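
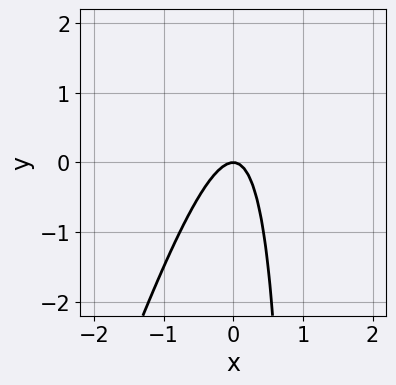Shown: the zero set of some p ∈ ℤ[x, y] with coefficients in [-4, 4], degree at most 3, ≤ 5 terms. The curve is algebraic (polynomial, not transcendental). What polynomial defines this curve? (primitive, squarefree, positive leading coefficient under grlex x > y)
3*x^2 - x*y + y

1. Degree: a generic line meets the curve in up to 2 points, so deg p = 2.
2. Reading off the gridlines: it crosses the y-axis at the gridline y = 0; one x-axis crossing is at x = 0.
3. Fitting integer coefficients to these (and the overall shape) gives p.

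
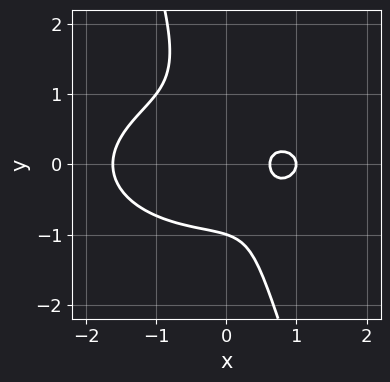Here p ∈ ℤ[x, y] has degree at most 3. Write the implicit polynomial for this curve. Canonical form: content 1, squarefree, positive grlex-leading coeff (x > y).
1. The degree is 3 — a generic line meets the curve in up to 3 points.
2. Observable constraints: one y-axis crossing is at y = -1; it meets the x-axis at x = 1 (among the integer gridlines).
3. Fitting integer coefficients to these (and the overall shape) gives p.

x^3 + 3*x*y^2 + y^3 - 2*x + 1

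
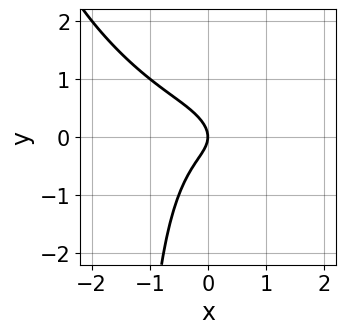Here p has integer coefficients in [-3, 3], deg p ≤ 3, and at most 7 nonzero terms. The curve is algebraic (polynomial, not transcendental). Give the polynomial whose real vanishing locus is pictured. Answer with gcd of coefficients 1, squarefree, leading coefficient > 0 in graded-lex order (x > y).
1. deg p = 3. The shape is more complex than any degree-2 curve.
2. From the axis intercepts and sections: it meets the y-axis at y = 0 (among the integer gridlines); it crosses the x-axis at the gridline x = 0.
3. The integer polynomial consistent with all of this is the stated p.

2*x^3 + 3*x^2*y + 2*x*y^2 + 3*y^2 + 2*x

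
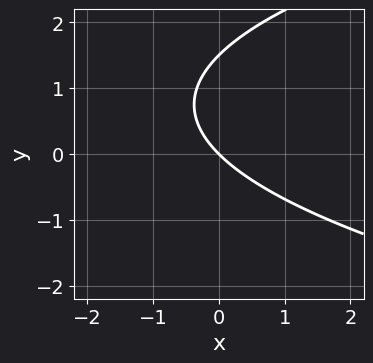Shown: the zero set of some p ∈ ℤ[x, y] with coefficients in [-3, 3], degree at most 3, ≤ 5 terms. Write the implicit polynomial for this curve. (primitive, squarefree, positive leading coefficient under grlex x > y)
2*y^2 - 3*x - 3*y

(a) The degree is 2 — a generic line meets the curve in up to 2 points.
(b) From the visible intercepts: it crosses the y-axis at the gridline y = 0; it meets the x-axis at x = 0 (among the integer gridlines).
(c) These observations pin down the coefficients.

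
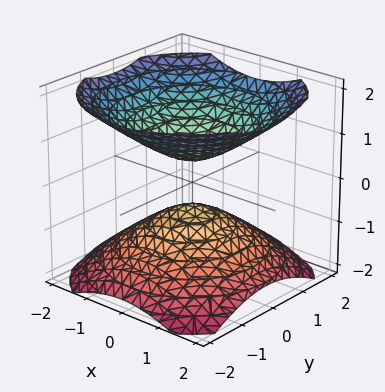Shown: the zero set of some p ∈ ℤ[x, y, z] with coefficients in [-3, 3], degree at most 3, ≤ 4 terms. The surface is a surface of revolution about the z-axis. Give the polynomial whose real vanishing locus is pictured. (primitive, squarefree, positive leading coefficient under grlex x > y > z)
2*x^2 + 2*y^2 - 3*z^2 + 1

First, there are 2 components. They look like related sheets of one shape, so recover p as a whole.
Then, degree: a generic line meets the surface in up to 2 points, so deg p = 2.
Then, symmetry: the surface is invariant under rotation about z: p = q(x² + y², z).
Then, against the integer gridlines: it misses every integer gridline on the y-axis; a circular section at z = 1 has radius exactly 1; the surface avoids every integer x-axis point in the box.
Finally, these observations pin down the coefficients.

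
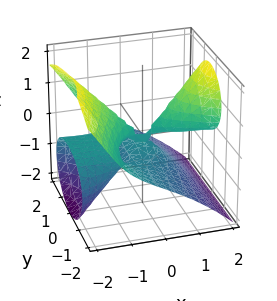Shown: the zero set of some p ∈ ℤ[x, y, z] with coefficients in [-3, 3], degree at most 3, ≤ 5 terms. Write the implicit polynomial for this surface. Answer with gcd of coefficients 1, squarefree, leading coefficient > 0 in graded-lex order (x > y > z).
The degree is 3 — the shape is more complex than any degree-2 surface.
Checking where it meets the axes: one y-axis crossing is at y = 0; it meets the z-axis at z = 0 (among the integer gridlines).
These observations pin down the coefficients. Check: (-1, 0, 0) on the x-axis lies on the surface, and p(-1, 0, 0) = 0. ✓

3*x^2*z - 2*x*y^2 - 3*y^2*z - 3*z^3 - 2*y^2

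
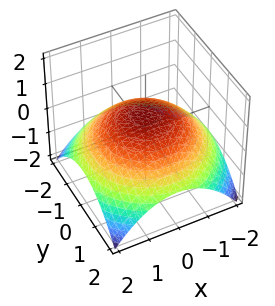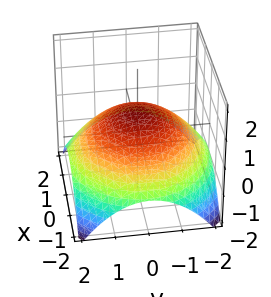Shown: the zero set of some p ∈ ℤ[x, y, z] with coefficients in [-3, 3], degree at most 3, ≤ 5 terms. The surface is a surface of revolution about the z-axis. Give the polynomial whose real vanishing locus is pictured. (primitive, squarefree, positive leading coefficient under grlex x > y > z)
1. deg p = 2.
2. Symmetry: the surface is invariant under rotation about z: p = q(x² + y², z).
3. Reading off the gridlines: a circular section at z = 0 has radius between 1 and 2.
4. The integer polynomial consistent with all of this is the stated p.

x^2 + y^2 + 3*z - 2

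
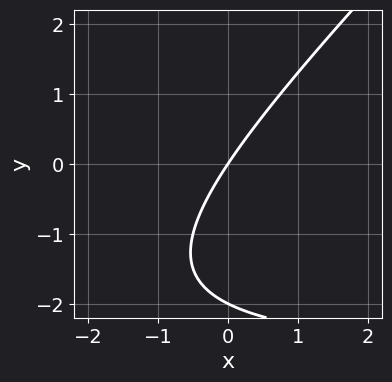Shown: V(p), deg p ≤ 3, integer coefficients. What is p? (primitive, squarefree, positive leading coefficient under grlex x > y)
1. The degree is 2 — the shape is more complex than any degree-1 curve.
2. Observable constraints: the y-axis gridline crossings are at y ∈ {-2, 0}; it crosses the x-axis at the gridline x = 0.
3. Together with the visible shape, these determine p as stated.

x*y - y^2 + 3*x - 2*y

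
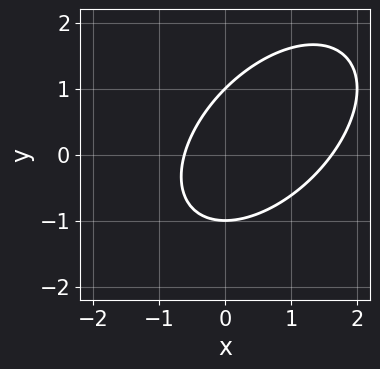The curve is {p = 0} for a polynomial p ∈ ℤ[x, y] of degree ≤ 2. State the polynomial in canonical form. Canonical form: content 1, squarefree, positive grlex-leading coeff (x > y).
x^2 - x*y + y^2 - x - 1

1. deg p = 2. No degree-1 curve has this shape.
2. Checking where it meets the axes: the y-axis gridline crossings are at y ∈ {-1, 1}.
3. Solving for integer coefficients yields p as stated.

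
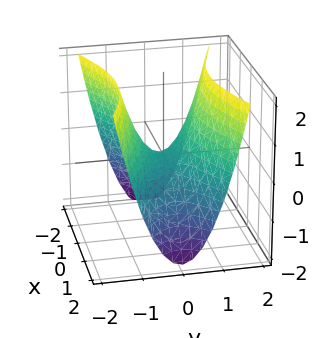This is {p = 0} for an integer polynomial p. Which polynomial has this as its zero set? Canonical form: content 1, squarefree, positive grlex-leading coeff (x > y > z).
x^2 - 3*y^2 + 2*z

(a) Degree: a hyperbolic paraboloid; a quadric, so deg p = 2.
(b) Symmetries: it's symmetric under x → −x, forcing even powers of x; the y ↦ −y reflection is a symmetry, so y appears only in even powers.
(c) Reading off the gridlines: one x-axis crossing is at x = 0; it crosses the z-axis at the gridline z = 0; one y-axis crossing is at y = 0.
(d) Together with the visible shape, these determine p as stated.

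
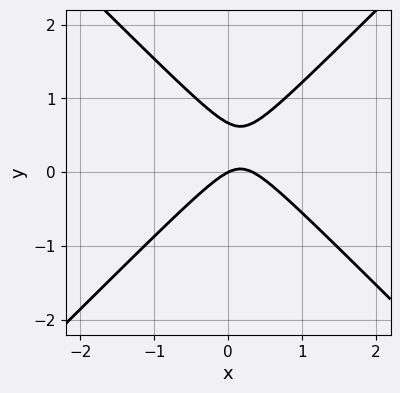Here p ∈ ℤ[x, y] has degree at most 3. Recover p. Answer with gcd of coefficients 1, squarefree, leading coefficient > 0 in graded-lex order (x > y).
3*x^2 - 3*y^2 - x + 2*y

1. Degree: a generic line meets the curve in up to 2 points, so deg p = 2.
2. Observable constraints: it meets the y-axis at y = 0 (among the integer gridlines); one x-axis crossing is at x = 0.
3. Solving for integer coefficients yields p as stated.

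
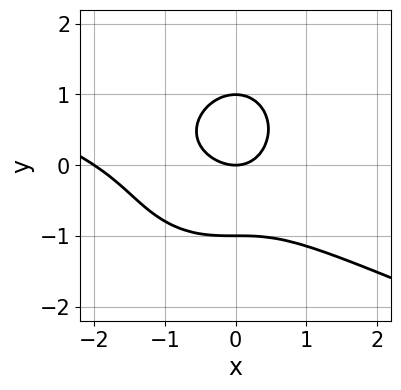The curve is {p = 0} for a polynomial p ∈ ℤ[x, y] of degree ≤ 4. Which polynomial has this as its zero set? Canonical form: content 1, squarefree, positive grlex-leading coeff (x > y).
x^3 + 2*x^2*y + 2*y^3 + 2*x^2 - 2*y

(a) deg p = 3. No degree-2 curve has this shape.
(b) Against the integer gridlines: the x-axis gridline crossings are at x ∈ {-2, 0}; the y-axis gridline crossings are at y ∈ {-1, 0, 1}.
(c) Matching integer coefficients to the picture gives p.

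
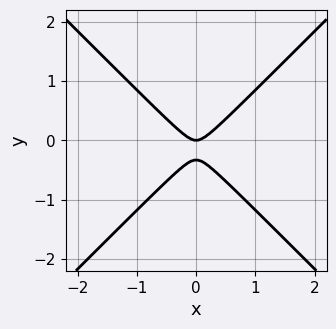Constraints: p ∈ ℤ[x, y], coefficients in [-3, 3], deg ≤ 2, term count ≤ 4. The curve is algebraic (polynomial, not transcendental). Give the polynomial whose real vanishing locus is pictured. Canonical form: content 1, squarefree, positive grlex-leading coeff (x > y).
3*x^2 - 3*y^2 - y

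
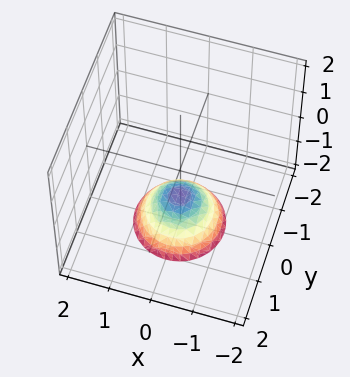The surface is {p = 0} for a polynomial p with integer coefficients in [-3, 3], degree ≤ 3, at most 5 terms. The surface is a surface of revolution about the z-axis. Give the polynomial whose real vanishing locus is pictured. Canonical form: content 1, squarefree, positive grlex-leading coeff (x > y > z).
(a) deg p = 2. A generic line meets the surface in up to 2 points.
(b) By symmetry, every cross-section ⟂ z is a circle, so x, y appear only via x² + y².
(c) From the visible intercepts: no y-intercept at any integer in the box; the surface avoids every integer x-axis point in the box; a circular section at z = -2 has radius exactly 1; it meets the z-axis at z = -1 (among the integer gridlines).
(d) Solving for integer coefficients yields p as stated.

x^2 + y^2 + z + 1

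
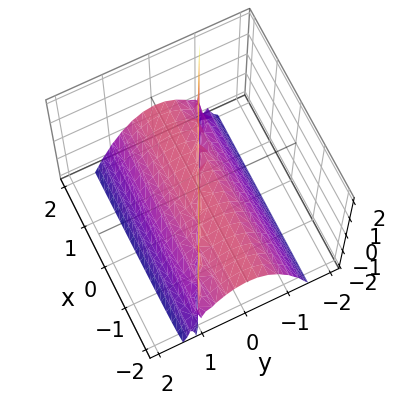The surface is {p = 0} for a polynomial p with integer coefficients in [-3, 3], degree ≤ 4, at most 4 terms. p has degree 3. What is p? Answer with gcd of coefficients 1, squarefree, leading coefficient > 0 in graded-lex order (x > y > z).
(a) deg p = 3. The shape is more complex than any degree-2 surface.
(b) Reading off the gridlines: the visible z-axis segment lies entirely on the surface; every point of the x-axis in the box is on the surface.
(c) Assembling these constraints gives the stated polynomial.

x*y^2 + 2*y^3 + x*z + 2*y*z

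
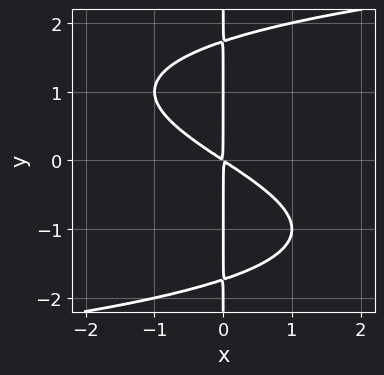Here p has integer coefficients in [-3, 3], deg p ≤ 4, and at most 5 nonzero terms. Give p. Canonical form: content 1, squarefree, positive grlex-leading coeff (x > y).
Degree: a generic line meets the curve in up to 4 points, so deg p = 4.
Against the integer gridlines: every point of the y-axis in the box is on the curve.
Together with the visible shape, these determine p as stated.

x*y^3 - 2*x^2 - 3*x*y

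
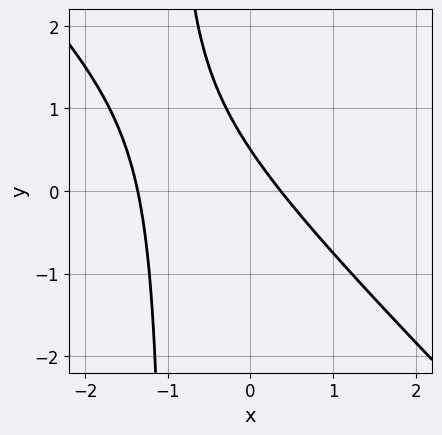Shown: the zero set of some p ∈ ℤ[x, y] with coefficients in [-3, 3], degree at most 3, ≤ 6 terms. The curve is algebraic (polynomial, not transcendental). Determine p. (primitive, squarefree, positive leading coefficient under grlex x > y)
First, degree: the shape is more complex than any degree-1 curve, so deg p = 2.
Finally, the integer polynomial consistent with all of this is the stated p.

2*x^2 + 2*x*y + 2*x + 2*y - 1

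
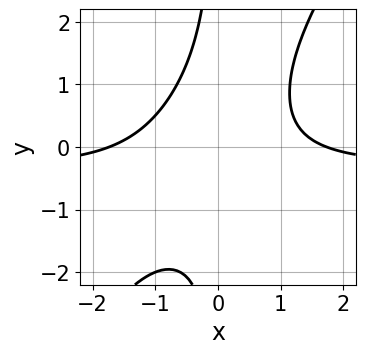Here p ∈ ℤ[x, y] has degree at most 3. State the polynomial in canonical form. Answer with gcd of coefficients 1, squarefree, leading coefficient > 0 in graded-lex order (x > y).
3*x^2*y - 2*x*y^2 + x^2 - 3

First, degree: no degree-2 curve has this shape, so deg p = 3.
Next, from the axis intercepts and sections: the curve avoids every integer y-axis point in the box.
Finally, the integer polynomial consistent with all of this is the stated p.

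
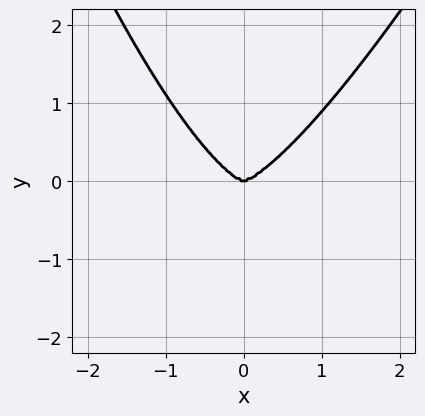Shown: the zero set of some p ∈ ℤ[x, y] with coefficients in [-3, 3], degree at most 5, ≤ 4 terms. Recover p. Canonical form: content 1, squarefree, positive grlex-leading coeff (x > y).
3*x^4 - x^3*y - 3*y^3

(a) The degree is 4 — the shape is more complex than any degree-3 curve.
(b) From the axis intercepts and sections: it meets the x-axis at x = 0 (among the integer gridlines); it meets the y-axis at y = 0 (among the integer gridlines).
(c) Solving for integer coefficients yields p as stated.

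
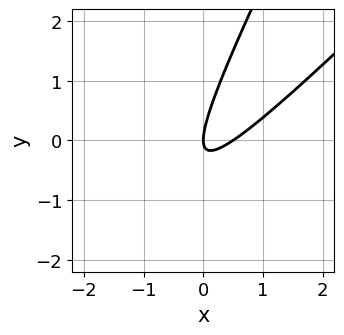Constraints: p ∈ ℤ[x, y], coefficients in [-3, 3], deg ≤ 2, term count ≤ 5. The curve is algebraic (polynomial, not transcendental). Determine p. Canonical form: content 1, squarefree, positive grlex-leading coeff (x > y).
(a) The degree is 2 — a generic line meets the curve in up to 2 points.
(b) Against the integer gridlines: it crosses the y-axis at the gridline y = 0; it meets the x-axis at x = 0 (among the integer gridlines).
(c) Assembling these constraints gives the stated polynomial.

2*x^2 - 3*x*y + y^2 - x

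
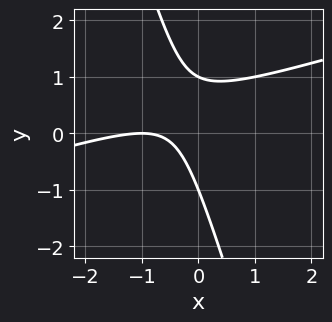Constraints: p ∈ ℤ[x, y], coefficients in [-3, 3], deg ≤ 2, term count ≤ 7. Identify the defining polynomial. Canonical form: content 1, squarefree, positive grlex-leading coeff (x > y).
(a) The degree is 2 — the shape is more complex than any degree-1 curve.
(b) Observable constraints: one x-axis crossing is at x = -1; among the integer gridlines, it crosses the y-axis at y ∈ {-1, 1}.
(c) Fitting integer coefficients to these (and the overall shape) gives p.

x^2 - 3*x*y - y^2 + 2*x + 1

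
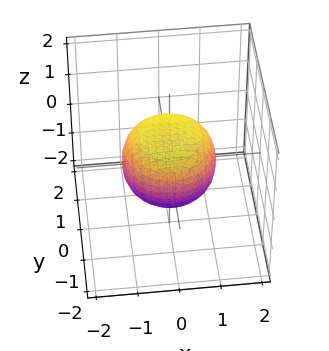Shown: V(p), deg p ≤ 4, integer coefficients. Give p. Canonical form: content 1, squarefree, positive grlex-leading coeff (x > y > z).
2*x^4 + 4*x^2*y^2 + 2*y^4 - x^2 - y^2 + 3*z^2 - 2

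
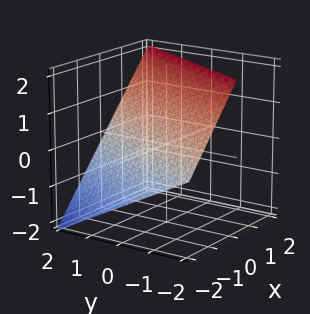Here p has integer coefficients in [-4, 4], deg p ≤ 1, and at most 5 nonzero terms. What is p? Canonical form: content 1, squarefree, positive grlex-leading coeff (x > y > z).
2*x - y - 2*z + 2

1. deg p = 1. Every cross-section is a straight line — this is a plane.
2. From the axis intercepts and sections: one y-axis crossing is at y = 2; it crosses the z-axis at the gridline z = 1; it meets the x-axis at x = -1 (among the integer gridlines).
3. Solving for integer coefficients yields p as stated.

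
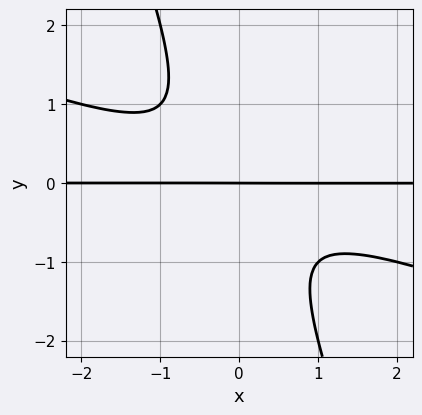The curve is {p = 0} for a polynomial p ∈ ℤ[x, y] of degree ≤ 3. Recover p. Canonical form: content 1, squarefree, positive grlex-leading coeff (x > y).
x^2*y + 3*x*y^2 + y^3 + y

1. The degree is 3 — a generic line meets the curve in up to 3 points.
2. Against the integer gridlines: the visible x-axis segment lies entirely on the curve; it meets the y-axis at y = 0 (among the integer gridlines).
3. Solving for integer coefficients yields p as stated.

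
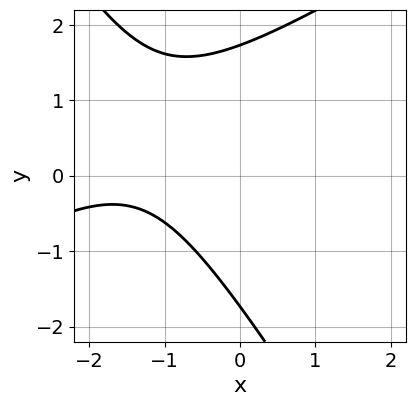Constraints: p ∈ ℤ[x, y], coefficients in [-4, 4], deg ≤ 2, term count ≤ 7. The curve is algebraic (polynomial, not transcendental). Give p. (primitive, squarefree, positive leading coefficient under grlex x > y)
x^2 - x*y - y^2 + 3*x + 3

1. The degree is 2 — no degree-1 curve has this shape.
2. Observable constraints: it misses every integer gridline on the x-axis.
3. These observations pin down the coefficients.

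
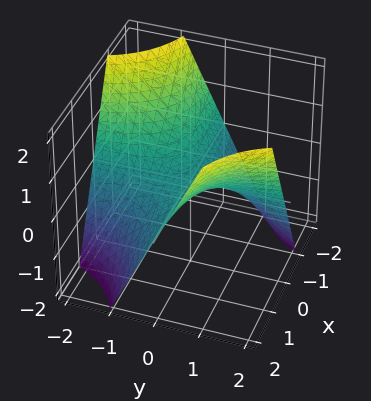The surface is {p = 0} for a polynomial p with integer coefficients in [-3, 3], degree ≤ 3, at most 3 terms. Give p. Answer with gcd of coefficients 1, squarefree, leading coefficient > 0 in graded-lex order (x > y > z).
x*y - z

(a) deg p = 2. A hyperbolic paraboloid; a quadric.
(b) From the visible intercepts: every point of the x-axis in the box is on the surface; it meets the z-axis at z = 0 (among the integer gridlines).
(c) Solving for integer coefficients yields p as stated. Check: (0, 2, 0) on the y-axis lies on the surface, and p(0, 2, 0) = 0. ✓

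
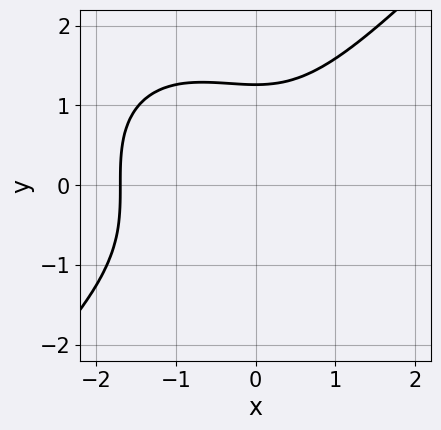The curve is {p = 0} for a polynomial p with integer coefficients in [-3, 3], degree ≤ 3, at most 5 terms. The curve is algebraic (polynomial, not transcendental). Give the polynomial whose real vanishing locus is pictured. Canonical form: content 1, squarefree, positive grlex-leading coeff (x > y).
x^3 - y^3 + x^2 + 2

The degree is 3 — no degree-2 curve has this shape.
Matching integer coefficients to the picture gives p.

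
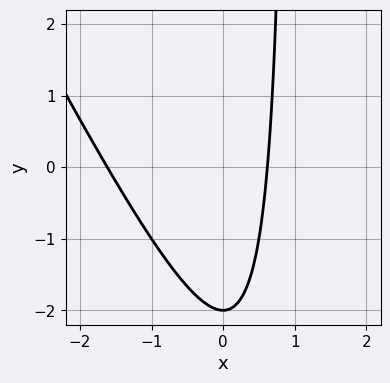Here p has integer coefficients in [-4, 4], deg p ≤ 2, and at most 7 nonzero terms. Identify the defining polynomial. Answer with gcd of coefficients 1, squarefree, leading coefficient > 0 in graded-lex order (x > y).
2*x^2 + x*y + 2*x - y - 2

(a) deg p = 2.
(b) Checking where it meets the axes: it crosses the y-axis at the gridline y = -2.
(c) Putting this together gives p.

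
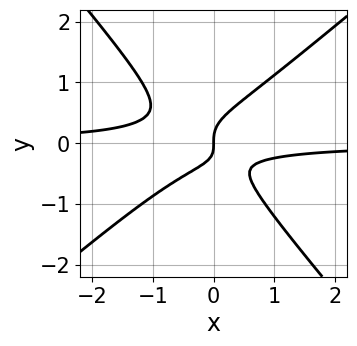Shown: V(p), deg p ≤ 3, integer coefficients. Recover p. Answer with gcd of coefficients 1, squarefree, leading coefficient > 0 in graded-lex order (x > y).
3*x^2*y - x*y^2 - 3*y^3 + x*y + x

1. Degree: no degree-2 curve has this shape, so deg p = 3.
2. From the visible intercepts: it crosses the y-axis at the gridline y = 0; it crosses the x-axis at the gridline x = 0.
3. Fitting integer coefficients to these (and the overall shape) gives p.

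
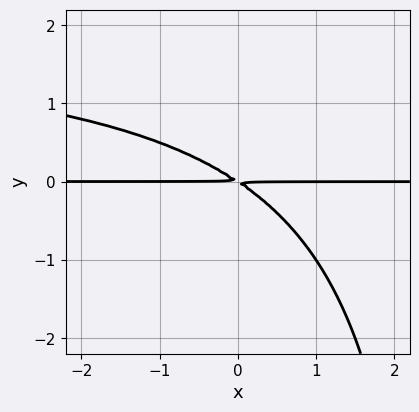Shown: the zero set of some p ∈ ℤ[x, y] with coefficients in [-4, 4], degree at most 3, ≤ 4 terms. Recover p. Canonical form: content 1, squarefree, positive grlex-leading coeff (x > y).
x*y^2 - 2*x*y - 3*y^2

First, deg p = 3. A generic line meets the curve in up to 3 points.
Then, checking where it meets the axes: every point of the x-axis in the box is on the curve.
Finally, fitting integer coefficients to these (and the overall shape) gives p.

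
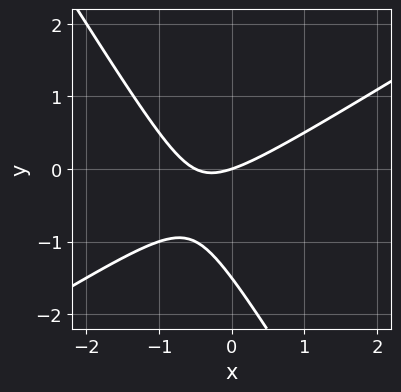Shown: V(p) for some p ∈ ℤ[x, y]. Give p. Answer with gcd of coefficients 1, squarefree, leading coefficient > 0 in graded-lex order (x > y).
2*x^2 - 2*x*y - 2*y^2 + x - 3*y

(a) deg p = 2. The shape is more complex than any degree-1 curve.
(b) Checking where it meets the axes: it meets the y-axis at y = 0 (among the integer gridlines); it meets the x-axis at x = 0 (among the integer gridlines).
(c) The integer polynomial consistent with all of this is the stated p.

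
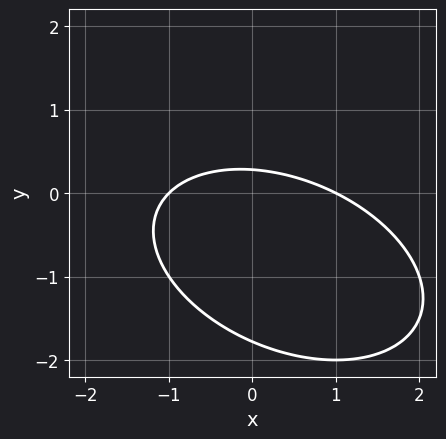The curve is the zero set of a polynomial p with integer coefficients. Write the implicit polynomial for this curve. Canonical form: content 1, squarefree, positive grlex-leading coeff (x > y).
x^2 + x*y + 2*y^2 + 3*y - 1

First, degree: no degree-1 curve has this shape, so deg p = 2.
Next, reading off the gridlines: among the integer gridlines, it crosses the x-axis at x ∈ {-1, 1}.
Finally, putting this together gives p.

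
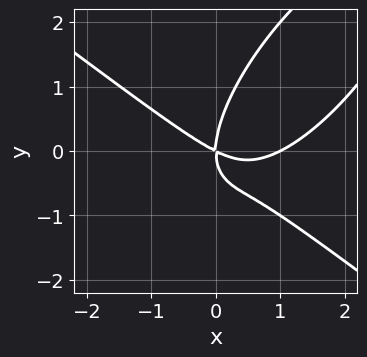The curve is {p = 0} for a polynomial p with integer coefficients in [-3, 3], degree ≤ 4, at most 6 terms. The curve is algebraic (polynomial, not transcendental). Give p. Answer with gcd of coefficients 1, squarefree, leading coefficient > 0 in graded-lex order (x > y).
(a) Degree: no degree-2 curve has this shape, so deg p = 3.
(b) From the axis intercepts and sections: one y-axis crossing is at y = 0; the x-axis gridline crossings are at x ∈ {0, 1}.
(c) Matching integer coefficients to the picture gives p.

x^3 - x*y^2 + y^3 - x^2 - 2*x*y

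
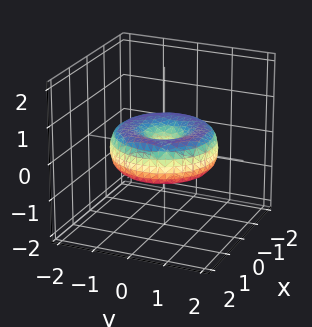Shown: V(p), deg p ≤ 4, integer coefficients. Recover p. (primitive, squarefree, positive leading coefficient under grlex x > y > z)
(a) deg p = 4. A generic line meets the surface in up to 4 points.
(b) By symmetry, the z-axis is an axis of rotation, so x and y enter only as x² + y².
(c) From the axis intercepts and sections: a circular section at z = 0 has radius between 1 and 2; it crosses the z-axis at the gridline z = 0.
(d) These observations pin down the coefficients.

x^4 + 2*x^2*y^2 + y^4 - 2*x^2 - 2*y^2 + 3*z^2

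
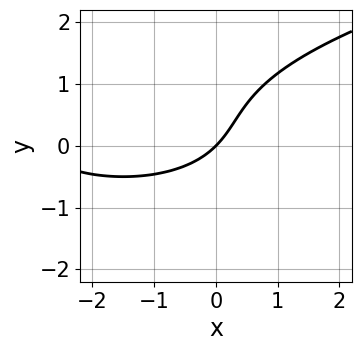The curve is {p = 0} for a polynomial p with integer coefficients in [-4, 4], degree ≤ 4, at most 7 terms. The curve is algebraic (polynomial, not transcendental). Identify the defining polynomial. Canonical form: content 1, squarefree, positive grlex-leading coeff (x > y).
2*y^3 - x^2 - 2*y^2 - 3*x + 3*y

First, the degree is 3 — the shape is more complex than any degree-2 curve.
Then, reading off the gridlines: it crosses the y-axis at the gridline y = 0; one x-axis crossing is at x = 0.
Finally, the integer polynomial consistent with all of this is the stated p.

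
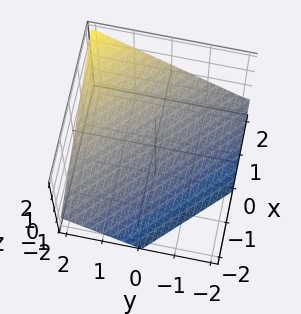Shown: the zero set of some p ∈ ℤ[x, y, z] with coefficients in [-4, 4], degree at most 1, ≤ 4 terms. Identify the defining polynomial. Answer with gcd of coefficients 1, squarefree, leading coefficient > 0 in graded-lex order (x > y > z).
(a) deg p = 1.
(b) From the axis intercepts and sections: it crosses the y-axis at the gridline y = 1; it meets the x-axis at x = 1 (among the integer gridlines).
(c) Assembling these constraints gives the stated polynomial.

2*x + 2*y - 3*z - 2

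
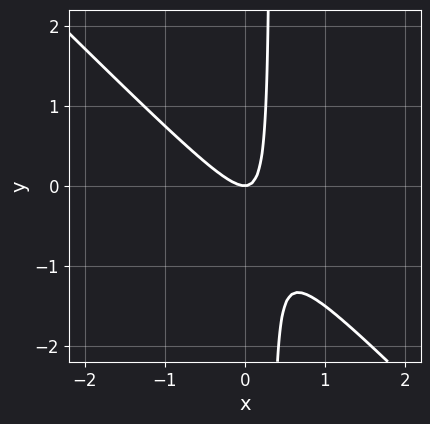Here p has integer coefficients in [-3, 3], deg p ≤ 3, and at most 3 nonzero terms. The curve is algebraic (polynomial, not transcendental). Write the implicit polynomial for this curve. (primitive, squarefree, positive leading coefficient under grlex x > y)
3*x^2 + 3*x*y - y

deg p = 2. A generic line meets the curve in up to 2 points.
From the visible intercepts: one y-axis crossing is at y = 0; it meets the x-axis at x = 0 (among the integer gridlines).
Assembling these constraints gives the stated polynomial.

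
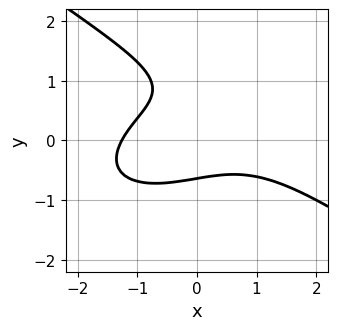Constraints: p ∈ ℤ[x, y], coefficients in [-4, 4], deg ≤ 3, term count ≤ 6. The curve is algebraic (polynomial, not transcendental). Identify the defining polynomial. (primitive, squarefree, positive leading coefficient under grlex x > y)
x^3 + 3*y^3 + 2*x*y - 3*y^2 + 2

1. The degree is 3 — the shape is more complex than any degree-2 curve.
2. The integer polynomial consistent with all of this is the stated p.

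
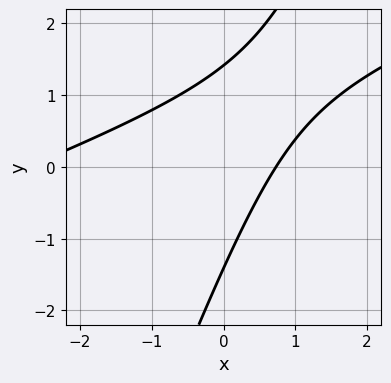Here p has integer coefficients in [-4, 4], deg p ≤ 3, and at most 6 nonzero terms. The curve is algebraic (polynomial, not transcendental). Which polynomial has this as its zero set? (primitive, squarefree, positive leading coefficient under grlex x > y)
1. Degree: a generic line meets the curve in up to 2 points, so deg p = 2.
2. Matching integer coefficients to the picture gives p.

x^2 - 3*x*y + y^2 + 2*x - 2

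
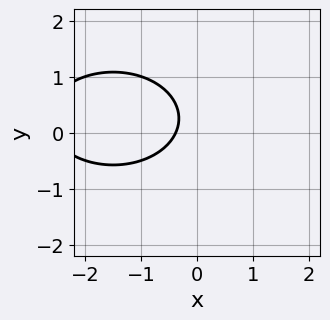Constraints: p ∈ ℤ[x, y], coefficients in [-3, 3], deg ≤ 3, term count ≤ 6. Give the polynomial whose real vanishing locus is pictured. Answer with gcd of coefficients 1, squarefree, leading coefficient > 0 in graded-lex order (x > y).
First, degree: the shape is more complex than any degree-1 curve, so deg p = 2.
Then, checking where it meets the axes: the curve avoids every integer y-axis point in the box.
Finally, together with the visible shape, these determine p as stated.

x^2 + 2*y^2 + 3*x - y + 1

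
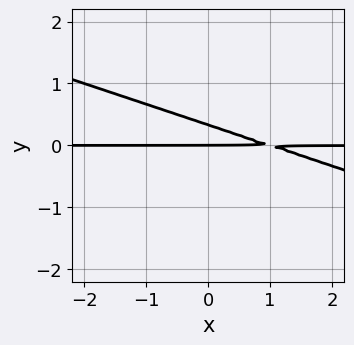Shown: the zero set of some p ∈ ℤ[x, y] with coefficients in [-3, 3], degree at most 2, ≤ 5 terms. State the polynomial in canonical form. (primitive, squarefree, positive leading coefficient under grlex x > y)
(a) deg p = 2. A generic line meets the curve in up to 2 points.
(b) From the axis intercepts and sections: it meets the y-axis at y = 0 (among the integer gridlines); the visible x-axis segment lies entirely on the curve.
(c) Fitting integer coefficients to these (and the overall shape) gives p.

x*y + 3*y^2 - y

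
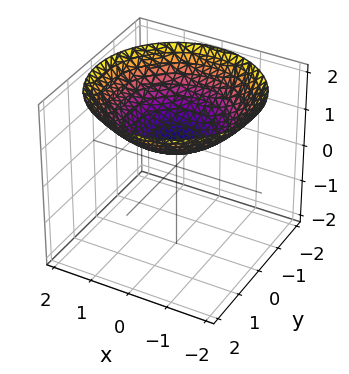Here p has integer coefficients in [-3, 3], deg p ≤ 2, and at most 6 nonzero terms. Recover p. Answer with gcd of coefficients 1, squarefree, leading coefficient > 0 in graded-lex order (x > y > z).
1. deg p = 2.
2. By symmetry, the z-axis is an axis of rotation, so x and y enter only as x² + y².
3. Checking where it meets the axes: a circular section at z = 1 has radius exactly 1; the surface avoids every integer x-axis point in the box.
4. Together with the visible shape, these determine p as stated.

x^2 + y^2 - 3*z + 2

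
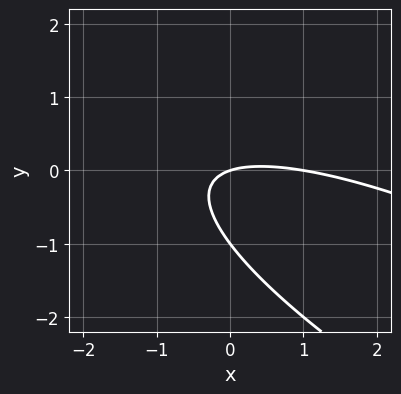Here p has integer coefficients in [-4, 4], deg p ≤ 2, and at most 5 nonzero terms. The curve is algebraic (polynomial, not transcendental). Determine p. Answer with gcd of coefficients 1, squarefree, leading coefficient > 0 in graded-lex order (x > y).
(a) Degree: the shape is more complex than any degree-1 curve, so deg p = 2.
(b) Observable constraints: among the integer gridlines, it crosses the x-axis at x ∈ {0, 1}; the y-axis gridline crossings are at y ∈ {-1, 0}.
(c) Solving for integer coefficients yields p as stated.

x^2 + 3*x*y + 3*y^2 - x + 3*y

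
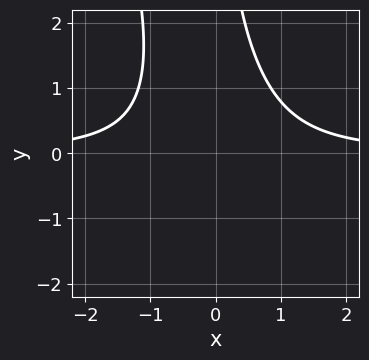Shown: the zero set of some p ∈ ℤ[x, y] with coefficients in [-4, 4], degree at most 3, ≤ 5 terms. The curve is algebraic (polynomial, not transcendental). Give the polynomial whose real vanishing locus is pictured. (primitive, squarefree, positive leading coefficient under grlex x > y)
First, the degree is 3 — no degree-2 curve has this shape.
Then, reading off the gridlines: it misses every integer gridline on the x-axis; the curve avoids every integer y-axis point in the box.
Finally, these observations pin down the coefficients.

3*x^2*y + x*y^2 - 3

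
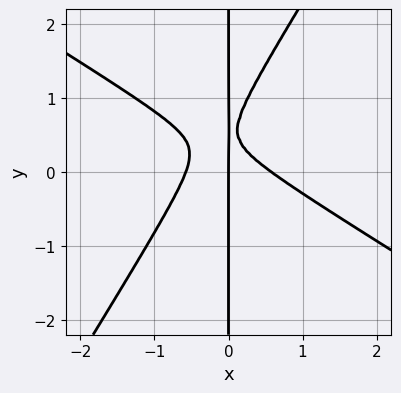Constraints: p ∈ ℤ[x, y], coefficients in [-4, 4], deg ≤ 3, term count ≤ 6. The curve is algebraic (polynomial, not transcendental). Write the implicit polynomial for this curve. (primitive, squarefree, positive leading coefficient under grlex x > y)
First, the degree is 3 — no degree-2 curve has this shape.
Then, from the visible intercepts: it meets the x-axis at x = 0 (among the integer gridlines); the visible y-axis segment lies entirely on the curve.
Finally, putting this together gives p.

3*x^3 + 3*x^2*y - 3*x*y^2 + 3*x*y - x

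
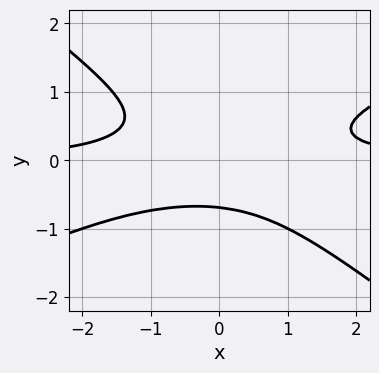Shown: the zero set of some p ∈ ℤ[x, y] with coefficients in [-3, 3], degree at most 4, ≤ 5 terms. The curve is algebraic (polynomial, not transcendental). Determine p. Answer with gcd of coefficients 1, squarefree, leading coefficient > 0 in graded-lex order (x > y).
x^2*y - x*y^2 - 3*y^3 - 1

First, deg p = 3. No degree-2 curve has this shape.
Next, observable constraints: it misses every integer gridline on the x-axis.
Finally, solving for integer coefficients yields p as stated.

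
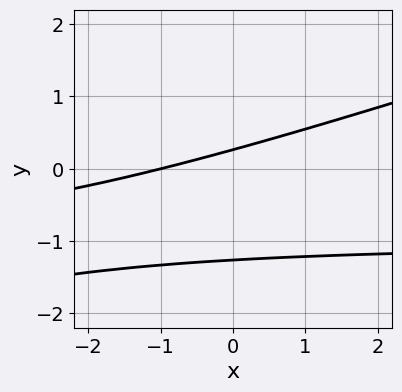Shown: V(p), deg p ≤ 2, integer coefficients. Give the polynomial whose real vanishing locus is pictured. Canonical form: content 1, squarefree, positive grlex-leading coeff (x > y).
deg p = 2.
From the axis intercepts and sections: it meets the x-axis at x = -1 (among the integer gridlines).
Putting this together gives p.

x*y - 3*y^2 + x - 3*y + 1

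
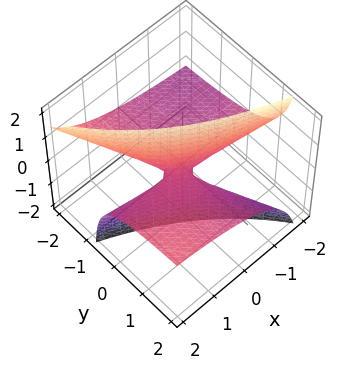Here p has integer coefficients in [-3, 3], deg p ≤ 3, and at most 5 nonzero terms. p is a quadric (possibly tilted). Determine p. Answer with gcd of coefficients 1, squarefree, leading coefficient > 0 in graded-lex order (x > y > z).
x*y - 2*x*z - 3*y*z + z

(a) deg p = 2. A generic line meets the surface in up to 2 points.
(b) From the visible intercepts: the visible x-axis segment lies entirely on the surface; the visible y-axis segment lies entirely on the surface; it meets the z-axis at z = 0 (among the integer gridlines).
(c) Together with the visible shape, these determine p as stated.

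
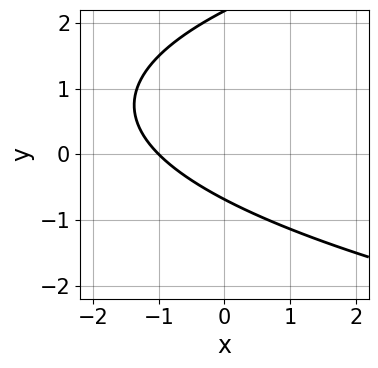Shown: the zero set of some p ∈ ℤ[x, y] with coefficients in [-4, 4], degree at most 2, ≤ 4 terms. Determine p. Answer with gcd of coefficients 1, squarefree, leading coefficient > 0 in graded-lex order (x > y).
(a) deg p = 2. No degree-1 curve has this shape.
(b) Checking where it meets the axes: it meets the x-axis at x = -1 (among the integer gridlines).
(c) Putting this together gives p.

2*y^2 - 3*x - 3*y - 3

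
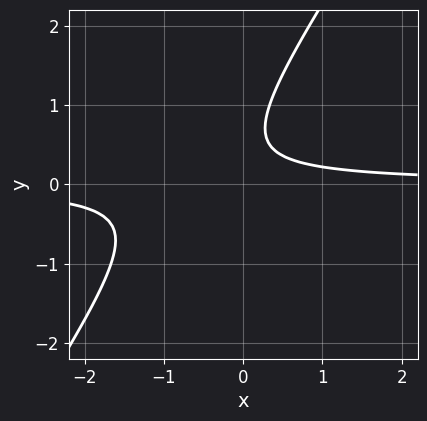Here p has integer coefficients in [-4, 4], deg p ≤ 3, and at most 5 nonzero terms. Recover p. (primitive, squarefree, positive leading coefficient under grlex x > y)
3*x*y - 2*y^2 + 2*y - 1

First, deg p = 2. No degree-1 curve has this shape.
Then, against the integer gridlines: no y-intercept at any integer in the box; no x-intercept at any integer in the box.
Finally, the integer polynomial consistent with all of this is the stated p.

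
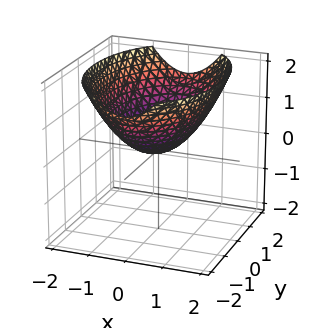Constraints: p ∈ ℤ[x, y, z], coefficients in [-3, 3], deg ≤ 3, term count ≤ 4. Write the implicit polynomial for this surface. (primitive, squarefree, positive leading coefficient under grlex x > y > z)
2*x^2 + y^2 - 3*z

1. deg p = 2. A single bowl opening along one axis; a quadric.
2. Symmetries: the x ↦ −x reflection is a symmetry, so x appears only in even powers; mirror symmetry y ↦ −y ⇒ only even powers of y.
3. Observable constraints: it meets the z-axis at z = 0 (among the integer gridlines); it crosses the y-axis at the gridline y = 0; it meets the x-axis at x = 0 (among the integer gridlines).
4. Together with the visible shape, these determine p as stated.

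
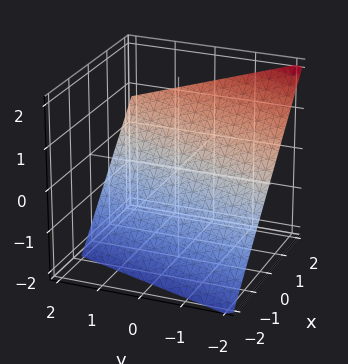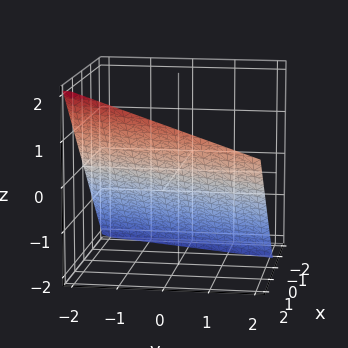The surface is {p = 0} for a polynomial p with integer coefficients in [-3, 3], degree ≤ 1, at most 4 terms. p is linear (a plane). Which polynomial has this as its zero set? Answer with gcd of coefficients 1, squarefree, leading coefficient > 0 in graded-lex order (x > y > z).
3*x - y - 3*z - 2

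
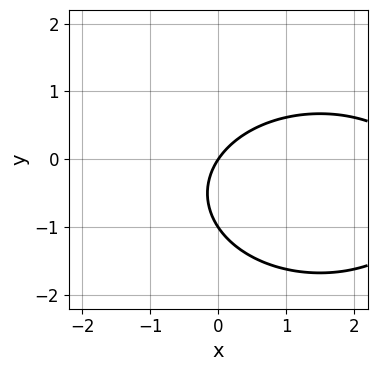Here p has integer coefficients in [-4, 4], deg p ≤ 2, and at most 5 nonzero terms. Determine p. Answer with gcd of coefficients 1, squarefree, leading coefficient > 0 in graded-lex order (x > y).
x^2 + 2*y^2 - 3*x + 2*y

First, degree: a generic line meets the curve in up to 2 points, so deg p = 2.
Then, reading off the gridlines: among the integer gridlines, it crosses the y-axis at y ∈ {-1, 0}; one x-axis crossing is at x = 0.
Finally, assembling these constraints gives the stated polynomial.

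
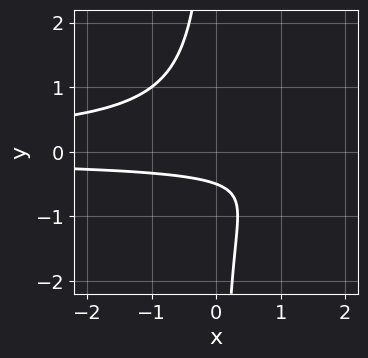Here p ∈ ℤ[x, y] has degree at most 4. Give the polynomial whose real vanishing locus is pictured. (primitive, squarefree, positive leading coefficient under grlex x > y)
The degree is 3 — the shape is more complex than any degree-2 curve.
Observable constraints: it misses every integer gridline on the x-axis.
Together with the visible shape, these determine p as stated.

3*x*y^2 + 2*y + 1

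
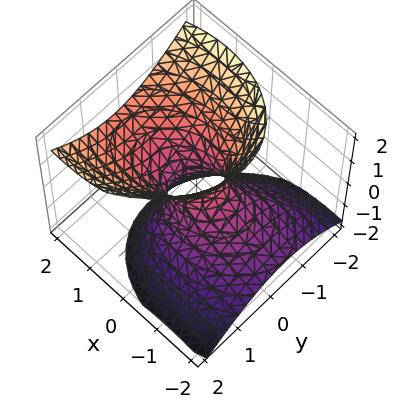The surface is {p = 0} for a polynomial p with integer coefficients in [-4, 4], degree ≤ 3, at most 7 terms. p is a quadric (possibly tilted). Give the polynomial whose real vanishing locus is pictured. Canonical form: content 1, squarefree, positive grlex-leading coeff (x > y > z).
2*x^2 - x*y - 3*x*z + 3*y^2 - 2*z^2 - 1

(a) The degree is 2 — no degree-1 surface has this shape.
(b) Observable constraints: it misses every integer gridline on the z-axis.
(c) Assembling these constraints gives the stated polynomial.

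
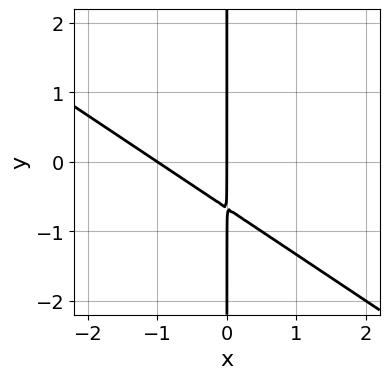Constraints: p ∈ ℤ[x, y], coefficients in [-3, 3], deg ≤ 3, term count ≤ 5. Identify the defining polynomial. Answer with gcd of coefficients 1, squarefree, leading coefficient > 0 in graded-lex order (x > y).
1. deg p = 2. A generic line meets the curve in up to 2 points.
2. From the visible intercepts: the x-axis gridline crossings are at x ∈ {-1, 0}; every point of the y-axis in the box is on the curve.
3. Fitting integer coefficients to these (and the overall shape) gives p.

2*x^2 + 3*x*y + 2*x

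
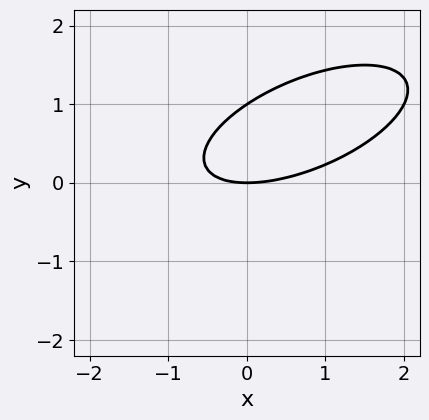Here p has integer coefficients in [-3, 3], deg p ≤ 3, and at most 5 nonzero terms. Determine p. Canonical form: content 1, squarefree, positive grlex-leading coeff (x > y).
x^2 - 2*x*y + 3*y^2 - 3*y

deg p = 2. A generic line meets the curve in up to 2 points.
Against the integer gridlines: the y-axis gridline crossings are at y ∈ {0, 1}; one x-axis crossing is at x = 0.
The integer polynomial consistent with all of this is the stated p.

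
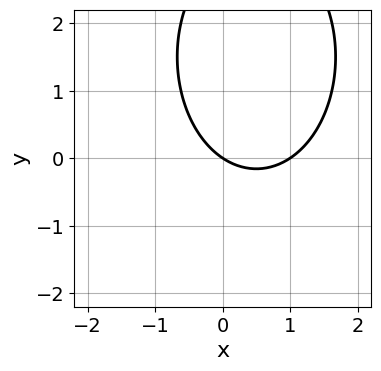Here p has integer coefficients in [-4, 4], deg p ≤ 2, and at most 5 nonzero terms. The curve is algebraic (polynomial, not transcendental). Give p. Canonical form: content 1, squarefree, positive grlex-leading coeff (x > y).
2*x^2 + y^2 - 2*x - 3*y

(a) Degree: no degree-1 curve has this shape, so deg p = 2.
(b) From the axis intercepts and sections: it crosses the y-axis at the gridline y = 0; the x-axis gridline crossings are at x ∈ {0, 1}.
(c) These observations pin down the coefficients.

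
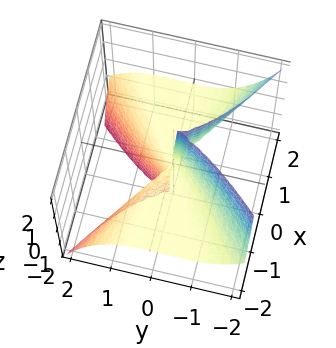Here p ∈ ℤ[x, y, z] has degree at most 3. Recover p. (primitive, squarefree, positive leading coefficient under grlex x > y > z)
3*x^2*z - x*y^2 + 2*y^3

First, deg p = 3. A generic line meets the surface in up to 3 points.
Next, checking where it meets the axes: it meets the y-axis at y = 0 (among the integer gridlines); the visible z-axis segment lies entirely on the surface.
Finally, these observations pin down the coefficients. Check: (-2, 0, 0) on the x-axis lies on the surface, and p(-2, 0, 0) = 0. ✓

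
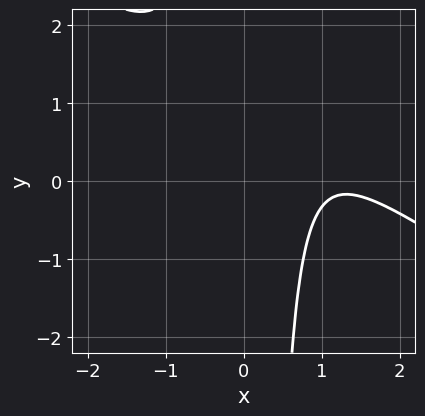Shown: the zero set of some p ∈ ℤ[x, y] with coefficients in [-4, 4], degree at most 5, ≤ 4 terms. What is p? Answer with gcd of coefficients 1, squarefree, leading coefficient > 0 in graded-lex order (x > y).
2*x^4 + 3*x^3*y - 3*x^3 + 2

First, degree: a generic line meets the curve in up to 4 points, so deg p = 4.
Next, from the visible intercepts: it misses every integer gridline on the y-axis; the curve avoids every integer x-axis point in the box.
Finally, matching integer coefficients to the picture gives p.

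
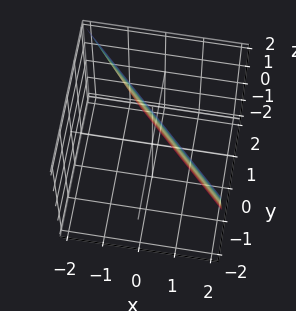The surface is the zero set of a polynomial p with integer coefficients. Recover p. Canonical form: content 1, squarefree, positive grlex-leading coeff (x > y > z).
1. The degree is 1 — the surface is flat (a plane).
2. Checking where it meets the axes: it meets the z-axis at z = 2 (among the integer gridlines).
3. The integer polynomial consistent with all of this is the stated p.

3*x + 3*y + z - 2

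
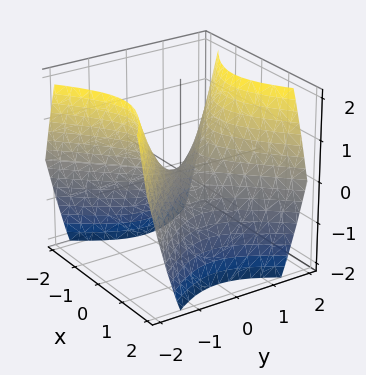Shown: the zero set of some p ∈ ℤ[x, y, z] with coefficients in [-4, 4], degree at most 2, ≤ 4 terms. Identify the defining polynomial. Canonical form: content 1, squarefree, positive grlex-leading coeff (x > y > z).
x^2 - y^2 + z

(a) The degree is 2 — a hyperbolic paraboloid; a quadric.
(b) Symmetries: mirror symmetry x ↦ −x ⇒ only even powers of x; it's symmetric under y → −y, forcing even powers of y.
(c) Checking where it meets the axes: it meets the z-axis at z = 0 (among the integer gridlines); one y-axis crossing is at y = 0; it crosses the x-axis at the gridline x = 0.
(d) Assembling these constraints gives the stated polynomial.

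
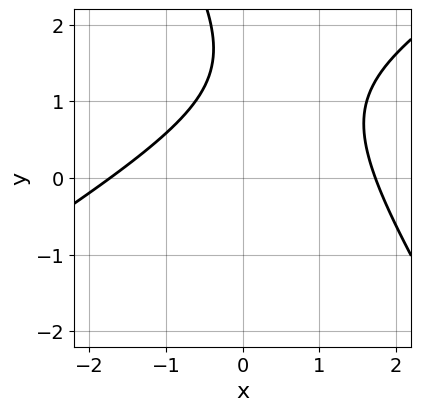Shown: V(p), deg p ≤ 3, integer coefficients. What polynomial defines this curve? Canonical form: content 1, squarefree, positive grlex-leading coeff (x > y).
First, deg p = 2. A generic line meets the curve in up to 2 points.
Next, checking where it meets the axes: no y-intercept at any integer in the box.
Finally, together with the visible shape, these determine p as stated.

x^2 - x*y - y^2 + 3*y - 3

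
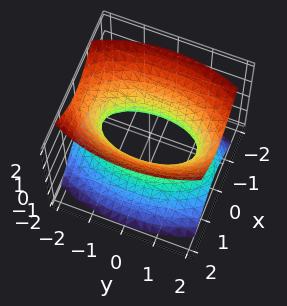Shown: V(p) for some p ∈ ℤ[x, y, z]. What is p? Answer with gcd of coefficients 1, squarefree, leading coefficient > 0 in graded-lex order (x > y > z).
3*x^2 + y^2 - 2*z^2 - 2

1. The degree is 2 — an hourglass — one-sheet hyperboloid; a quadric.
2. Symmetries: the x ↦ −x reflection is a symmetry, so x appears only in even powers; mirror symmetry y ↦ −y ⇒ only even powers of y; the z ↦ −z reflection is a symmetry, so z appears only in even powers.
3. Against the integer gridlines: the surface avoids every integer z-axis point in the box.
4. Together with the visible shape, these determine p as stated.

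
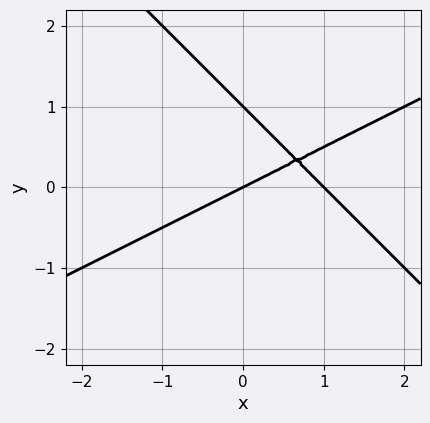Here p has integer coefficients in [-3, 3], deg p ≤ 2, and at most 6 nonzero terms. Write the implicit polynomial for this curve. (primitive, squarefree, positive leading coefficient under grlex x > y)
x^2 - x*y - 2*y^2 - x + 2*y

(a) The degree is 2 — a generic line meets the curve in up to 2 points.
(b) Observable constraints: the x-axis gridline crossings are at x ∈ {0, 1}; among the integer gridlines, it crosses the y-axis at y ∈ {0, 1}.
(c) Fitting integer coefficients to these (and the overall shape) gives p.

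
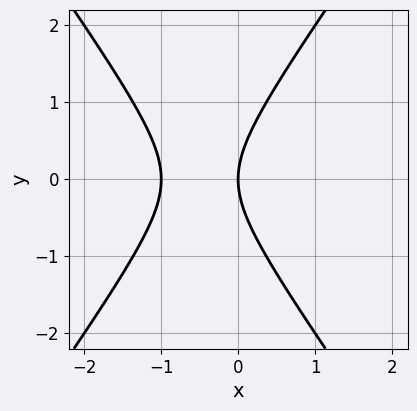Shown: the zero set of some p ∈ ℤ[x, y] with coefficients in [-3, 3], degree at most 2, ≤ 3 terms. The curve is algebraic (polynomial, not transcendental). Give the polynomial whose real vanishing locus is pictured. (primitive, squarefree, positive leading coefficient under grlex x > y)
2*x^2 - y^2 + 2*x

1. Degree: no degree-1 curve has this shape, so deg p = 2.
2. Symmetries: it's symmetric under y → −y, forcing even powers of y.
3. Checking where it meets the axes: the x-axis gridline crossings are at x ∈ {-1, 0}; it crosses the y-axis at the gridline y = 0.
4. Assembling these constraints gives the stated polynomial.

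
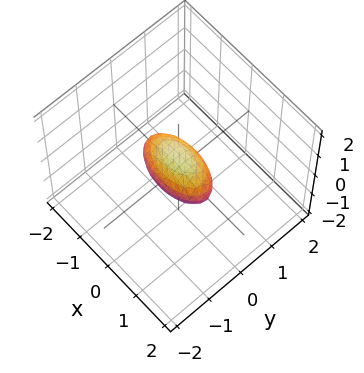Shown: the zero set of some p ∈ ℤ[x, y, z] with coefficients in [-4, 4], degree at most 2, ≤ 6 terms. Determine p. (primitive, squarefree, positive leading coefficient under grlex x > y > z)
x^2 + 3*y^2 + 2*z^2 - 1

deg p = 2. A closed, bounded, convex surface; a quadric.
Symmetries: it's symmetric under z → −z, forcing even powers of z; the x ↦ −x reflection is a symmetry, so x appears only in even powers; mirror symmetry y ↦ −y ⇒ only even powers of y.
Checking where it meets the axes: among the integer gridlines, it crosses the x-axis at x ∈ {-1, 1}.
These observations pin down the coefficients.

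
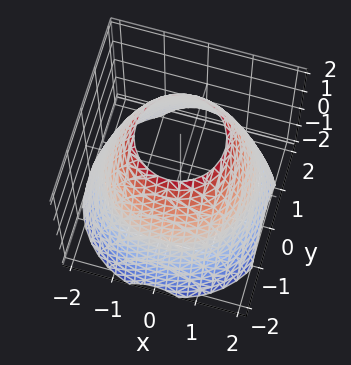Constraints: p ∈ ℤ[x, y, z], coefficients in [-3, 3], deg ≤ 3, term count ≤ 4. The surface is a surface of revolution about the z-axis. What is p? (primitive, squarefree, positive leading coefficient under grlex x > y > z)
Degree: the shape is more complex than any degree-1 surface, so deg p = 2.
Symmetries: every cross-section ⟂ z is a circle, so x, y appear only via x² + y².
Reading off the gridlines: a circular section at z = 1 has radius between 1 and 2; no z-intercept at any integer in the box.
Assembling these constraints gives the stated polynomial.

x^2 + y^2 + z - 3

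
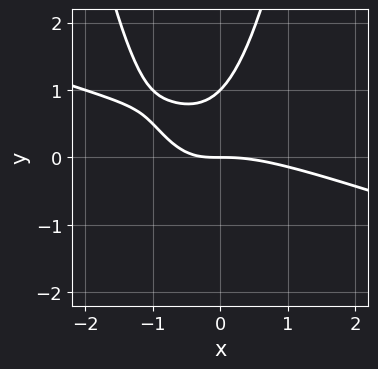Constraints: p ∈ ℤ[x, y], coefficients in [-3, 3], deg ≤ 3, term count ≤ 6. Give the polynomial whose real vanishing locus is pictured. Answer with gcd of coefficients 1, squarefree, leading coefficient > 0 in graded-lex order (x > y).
x^3 + 3*x^2*y + 2*x*y - 2*y^2 + 2*y

(a) Degree: a generic line meets the curve in up to 3 points, so deg p = 3.
(b) Observable constraints: it meets the x-axis at x = 0 (among the integer gridlines); the y-axis gridline crossings are at y ∈ {0, 1}.
(c) Putting this together gives p.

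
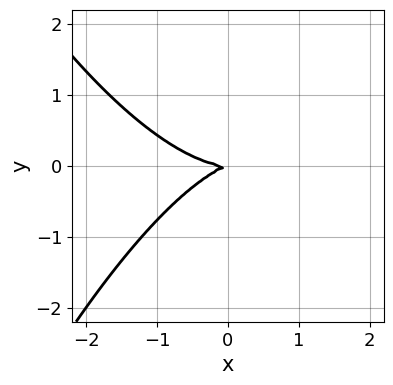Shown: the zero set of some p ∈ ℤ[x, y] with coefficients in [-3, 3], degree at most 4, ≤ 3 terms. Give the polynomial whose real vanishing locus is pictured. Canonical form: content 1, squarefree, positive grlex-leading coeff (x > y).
1. deg p = 3.
2. From the visible intercepts: it crosses the x-axis at the gridline x = 0; it crosses the y-axis at the gridline y = 0.
3. These observations pin down the coefficients.

x^3 - x*y + 3*y^2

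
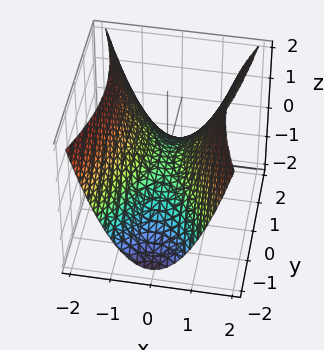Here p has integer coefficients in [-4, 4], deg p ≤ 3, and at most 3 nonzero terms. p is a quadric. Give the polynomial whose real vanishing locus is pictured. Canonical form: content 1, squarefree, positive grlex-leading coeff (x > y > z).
3*x^2 - y^2 - 3*z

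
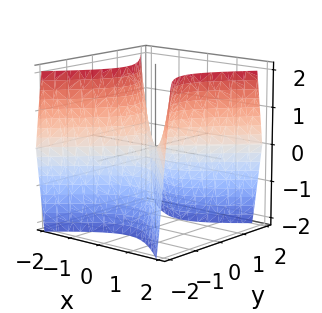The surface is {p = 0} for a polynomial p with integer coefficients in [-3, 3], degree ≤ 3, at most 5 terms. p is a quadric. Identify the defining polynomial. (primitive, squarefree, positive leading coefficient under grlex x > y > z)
2*x^2 - 2*y^2 - z

(a) Degree: a saddle surface; a quadric, so deg p = 2.
(b) Symmetries: it's symmetric under x → −x, forcing even powers of x; it's symmetric under y → −y, forcing even powers of y.
(c) Against the integer gridlines: it crosses the x-axis at the gridline x = 0; one y-axis crossing is at y = 0.
(d) Matching integer coefficients to the picture gives p.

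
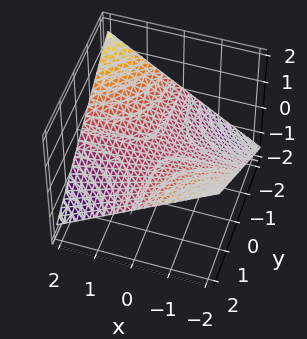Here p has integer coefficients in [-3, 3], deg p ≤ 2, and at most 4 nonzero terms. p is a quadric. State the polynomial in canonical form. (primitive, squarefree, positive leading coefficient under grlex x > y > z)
1. Degree: a saddle surface; a quadric, so deg p = 2.
2. Against the integer gridlines: the visible x-axis segment lies entirely on the surface; it meets the z-axis at z = 0 (among the integer gridlines).
3. Matching integer coefficients to the picture gives p.

x*y + 3*z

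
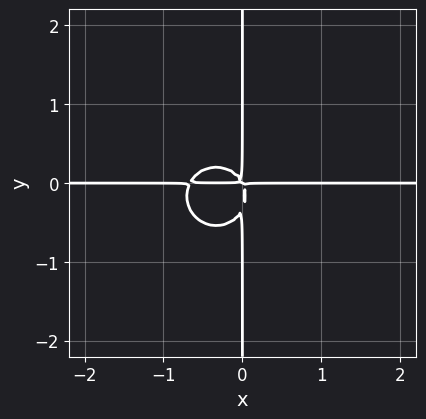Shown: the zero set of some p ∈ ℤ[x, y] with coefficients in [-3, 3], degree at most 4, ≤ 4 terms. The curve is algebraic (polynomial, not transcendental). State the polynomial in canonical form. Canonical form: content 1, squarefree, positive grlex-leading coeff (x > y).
(a) deg p = 4. No degree-3 curve has this shape.
(b) Checking where it meets the axes: the visible x-axis segment lies entirely on the curve; the visible y-axis segment lies entirely on the curve.
(c) Together with the visible shape, these determine p as stated.

3*x^3*y + 3*x*y^3 + 2*x^2*y + x*y^2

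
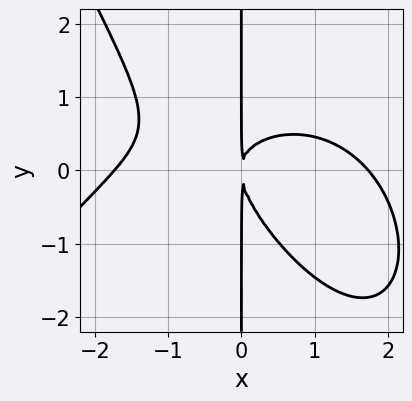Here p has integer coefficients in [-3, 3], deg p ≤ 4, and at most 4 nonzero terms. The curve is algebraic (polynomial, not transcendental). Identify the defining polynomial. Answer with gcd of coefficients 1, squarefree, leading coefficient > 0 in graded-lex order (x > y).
x^4 + 3*x^2*y + 3*x*y^2 - 3*x^2

(a) deg p = 4.
(b) Checking where it meets the axes: the visible y-axis segment lies entirely on the curve.
(c) Fitting integer coefficients to these (and the overall shape) gives p.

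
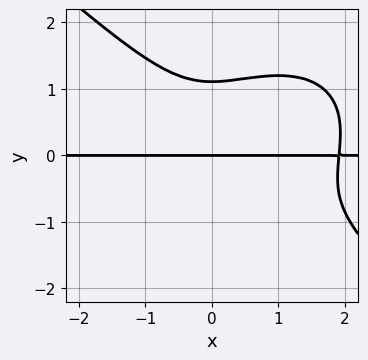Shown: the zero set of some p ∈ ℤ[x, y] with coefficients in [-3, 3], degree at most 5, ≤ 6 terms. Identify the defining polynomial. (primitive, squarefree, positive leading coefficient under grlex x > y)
(a) Degree: the shape is more complex than any degree-3 curve, so deg p = 4.
(b) Against the integer gridlines: the visible x-axis segment lies entirely on the curve; it meets the y-axis at y = 0 (among the integer gridlines).
(c) Fitting integer coefficients to these (and the overall shape) gives p.

2*x^3*y + 3*y^4 - 3*x^2*y - y^2 - 3*y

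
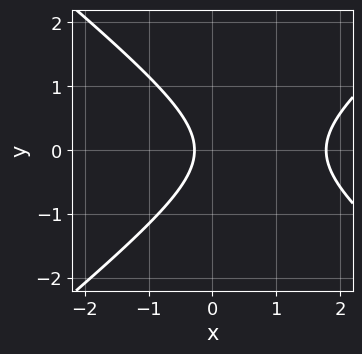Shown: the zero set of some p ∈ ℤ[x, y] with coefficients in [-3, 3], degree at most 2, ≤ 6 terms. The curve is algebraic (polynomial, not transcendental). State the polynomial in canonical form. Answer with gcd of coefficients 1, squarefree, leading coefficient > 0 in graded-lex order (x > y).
2*x^2 - 3*y^2 - 3*x - 1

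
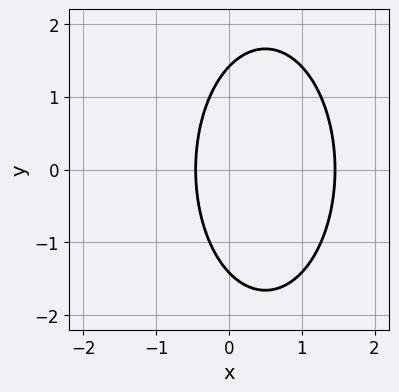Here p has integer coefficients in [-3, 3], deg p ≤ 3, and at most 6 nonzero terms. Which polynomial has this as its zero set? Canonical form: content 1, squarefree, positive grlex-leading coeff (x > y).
3*x^2 + y^2 - 3*x - 2

1. deg p = 2.
2. Symmetries: it's symmetric under y → −y, forcing even powers of y.
3. Fitting integer coefficients to these (and the overall shape) gives p.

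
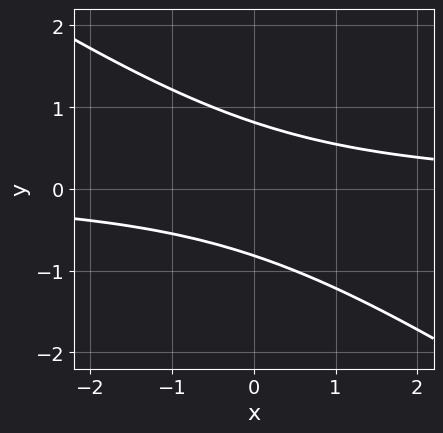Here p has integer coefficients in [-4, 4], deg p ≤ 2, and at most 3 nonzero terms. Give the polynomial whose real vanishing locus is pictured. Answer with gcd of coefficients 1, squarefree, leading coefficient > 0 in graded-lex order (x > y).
2*x*y + 3*y^2 - 2

1. Degree: the shape is more complex than any degree-1 curve, so deg p = 2.
2. From the visible intercepts: no x-intercept at any integer in the box.
3. These observations pin down the coefficients.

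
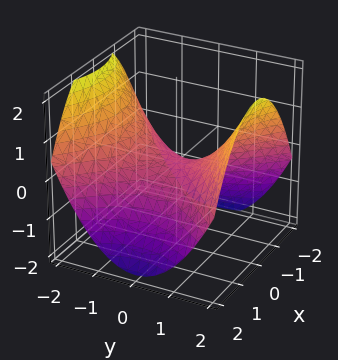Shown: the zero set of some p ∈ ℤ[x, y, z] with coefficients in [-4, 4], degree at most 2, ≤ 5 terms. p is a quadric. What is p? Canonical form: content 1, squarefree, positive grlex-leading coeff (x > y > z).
(a) Degree: a hyperbolic paraboloid; a quadric, so deg p = 2.
(b) Symmetries: mirror symmetry x ↦ −x ⇒ only even powers of x; it's symmetric under y → −y, forcing even powers of y.
(c) Against the integer gridlines: one z-axis crossing is at z = 0; it meets the y-axis at y = 0 (among the integer gridlines).
(d) Fitting integer coefficients to these (and the overall shape) gives p.

x^2 - y^2 + 2*z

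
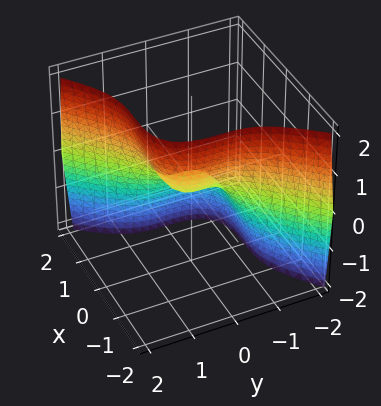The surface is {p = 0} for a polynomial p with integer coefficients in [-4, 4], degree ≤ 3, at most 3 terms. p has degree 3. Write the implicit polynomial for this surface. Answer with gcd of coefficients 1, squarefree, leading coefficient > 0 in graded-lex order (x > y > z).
x^3 - y^3 + z

1. Degree: no degree-2 surface has this shape, so deg p = 3.
2. Checking where it meets the axes: it crosses the y-axis at the gridline y = 0; one x-axis crossing is at x = 0.
3. Putting this together gives p.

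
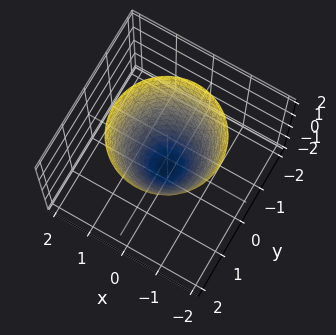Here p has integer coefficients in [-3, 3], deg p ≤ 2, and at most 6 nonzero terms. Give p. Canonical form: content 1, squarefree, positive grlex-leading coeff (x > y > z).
1. Degree: no degree-1 surface has this shape, so deg p = 2.
2. Symmetry: the z-axis is an axis of rotation, so x and y enter only as x² + y².
3. Observable constraints: it meets the z-axis at z = -1 (among the integer gridlines); a circular section at z = 0 has radius between 0 and 1.
4. Putting this together gives p.

3*x^2 + 3*y^2 - 2*z - 2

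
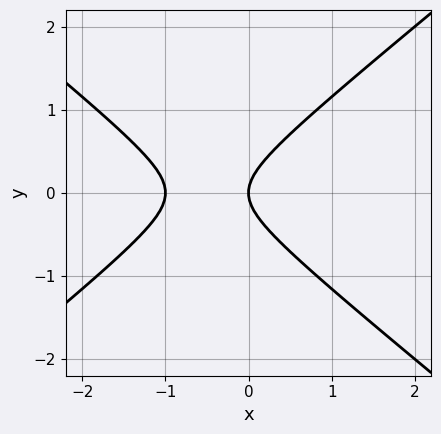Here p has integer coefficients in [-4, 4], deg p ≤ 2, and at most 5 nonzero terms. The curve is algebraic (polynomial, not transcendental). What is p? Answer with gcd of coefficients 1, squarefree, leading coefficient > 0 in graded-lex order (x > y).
The degree is 2 — no degree-1 curve has this shape.
Symmetries: the y ↦ −y reflection is a symmetry, so y appears only in even powers.
From the visible intercepts: the x-axis gridline crossings are at x ∈ {-1, 0}; it crosses the y-axis at the gridline y = 0.
These observations pin down the coefficients.

2*x^2 - 3*y^2 + 2*x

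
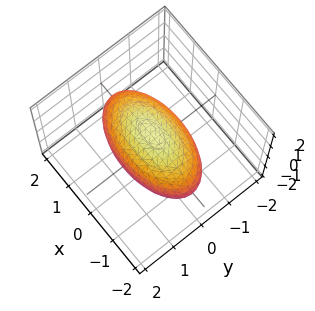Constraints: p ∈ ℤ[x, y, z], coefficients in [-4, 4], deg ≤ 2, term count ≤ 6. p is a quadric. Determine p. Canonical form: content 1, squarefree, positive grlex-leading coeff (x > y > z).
1. Degree: bounded and convex; a quadric, so deg p = 2.
2. Symmetries: the z ↦ −z reflection is a symmetry, so z appears only in even powers; it's symmetric under y → −y, forcing even powers of y; the x ↦ −x reflection is a symmetry, so x appears only in even powers.
3. From the axis intercepts and sections: the z-axis gridline crossings are at z ∈ {-1, 1}; the y-axis gridline crossings are at y ∈ {-1, 1}.
4. Matching integer coefficients to the picture gives p.

x^2 + 3*y^2 + 3*z^2 - 3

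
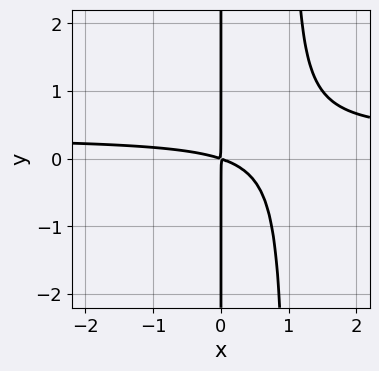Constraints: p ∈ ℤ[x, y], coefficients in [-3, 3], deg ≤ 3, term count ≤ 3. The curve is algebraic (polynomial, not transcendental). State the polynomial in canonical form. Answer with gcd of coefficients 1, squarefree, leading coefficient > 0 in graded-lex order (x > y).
3*x^2*y - x^2 - 3*x*y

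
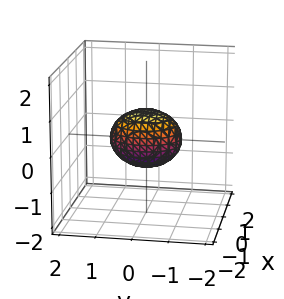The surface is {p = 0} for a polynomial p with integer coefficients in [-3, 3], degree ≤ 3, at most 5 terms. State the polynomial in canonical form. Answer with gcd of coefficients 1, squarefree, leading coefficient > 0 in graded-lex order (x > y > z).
Degree: bounded and convex; a quadric, so deg p = 2.
Symmetries: it's symmetric under x → −x, forcing even powers of x; the y ↦ −y reflection is a symmetry, so y appears only in even powers; it's symmetric under z → −z, forcing even powers of z.
Checking where it meets the axes: the y-axis gridline crossings are at y ∈ {-1, 1}.
Solving for integer coefficients yields p as stated.

3*x^2 + 2*y^2 + 3*z^2 - 2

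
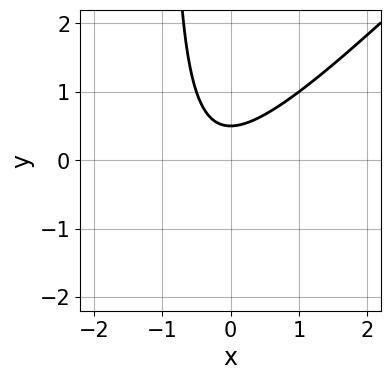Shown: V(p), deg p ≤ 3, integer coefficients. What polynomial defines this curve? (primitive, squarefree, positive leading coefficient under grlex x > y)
2*x^2 - 2*x*y + x - 2*y + 1

First, deg p = 2. No degree-1 curve has this shape.
Then, observable constraints: no x-intercept at any integer in the box.
Finally, these observations pin down the coefficients.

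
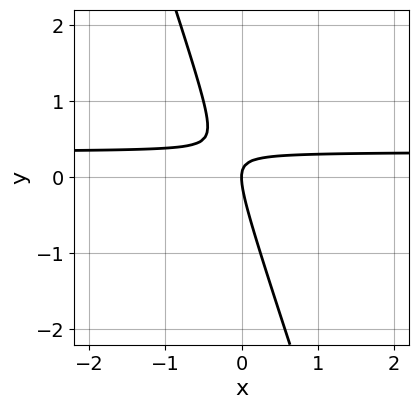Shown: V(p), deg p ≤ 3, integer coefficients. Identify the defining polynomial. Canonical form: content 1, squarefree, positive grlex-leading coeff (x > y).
3*x*y + y^2 - x

(a) Degree: a generic line meets the curve in up to 2 points, so deg p = 2.
(b) From the axis intercepts and sections: it meets the x-axis at x = 0 (among the integer gridlines); it meets the y-axis at y = 0 (among the integer gridlines).
(c) These observations pin down the coefficients.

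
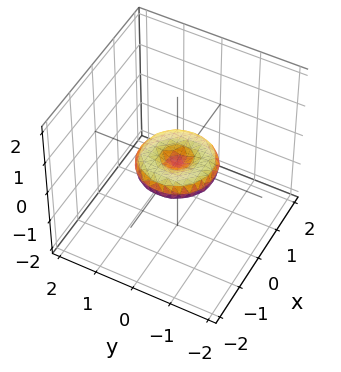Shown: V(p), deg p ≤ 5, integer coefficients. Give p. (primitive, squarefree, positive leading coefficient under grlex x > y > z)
(a) Degree: a generic line meets the surface in up to 4 points, so deg p = 4.
(b) Symmetry: the z-axis is an axis of rotation, so x and y enter only as x² + y².
(c) Checking where it meets the axes: a circular section at z = 0 has radius exactly 1; one z-axis crossing is at z = 0; the y-axis gridline crossings are at y ∈ {-1, 0, 1}; the x-axis gridline crossings are at x ∈ {-1, 0, 1}.
(d) Assembling these constraints gives the stated polynomial.

x^4 + 2*x^2*y^2 + y^4 - x^2 - y^2 + 3*z^2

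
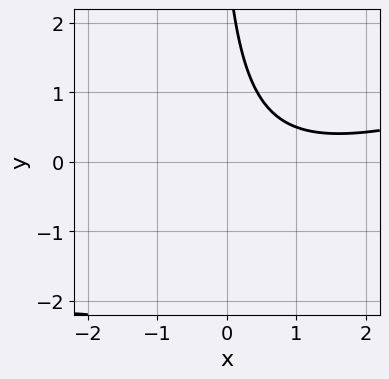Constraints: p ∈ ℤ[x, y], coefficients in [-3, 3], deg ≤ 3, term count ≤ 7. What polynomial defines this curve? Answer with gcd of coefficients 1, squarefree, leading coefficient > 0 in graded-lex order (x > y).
x^2 - 3*x*y - 2*x - y + 3

First, the degree is 2 — the shape is more complex than any degree-1 curve.
Next, from the axis intercepts and sections: the curve avoids every integer x-axis point in the box; no y-intercept at any integer in the box.
Finally, the integer polynomial consistent with all of this is the stated p.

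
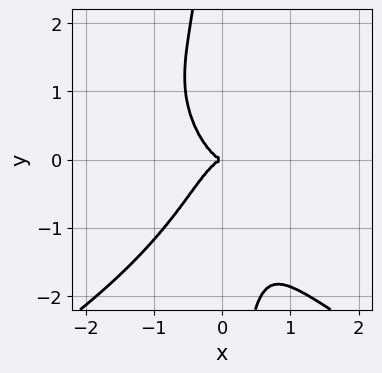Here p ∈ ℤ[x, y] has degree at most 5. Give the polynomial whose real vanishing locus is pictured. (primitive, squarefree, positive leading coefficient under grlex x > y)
First, degree: a generic line meets the curve in up to 4 points, so deg p = 4.
Then, against the integer gridlines: it meets the x-axis at x = 0 (among the integer gridlines); it crosses the y-axis at the gridline y = 0.
Finally, assembling these constraints gives the stated polynomial.

x*y^3 + 3*x^3 + y^2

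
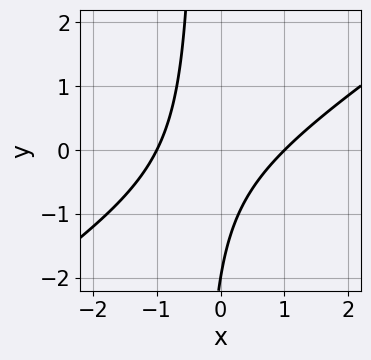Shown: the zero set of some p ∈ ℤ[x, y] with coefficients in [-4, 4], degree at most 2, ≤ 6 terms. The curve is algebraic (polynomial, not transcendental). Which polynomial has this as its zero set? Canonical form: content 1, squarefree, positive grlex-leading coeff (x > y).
Degree: the shape is more complex than any degree-1 curve, so deg p = 2.
From the visible intercepts: the x-axis gridline crossings are at x ∈ {-1, 1}; it meets the y-axis at y = -2 (among the integer gridlines).
Matching integer coefficients to the picture gives p.

2*x^2 - 3*x*y - y - 2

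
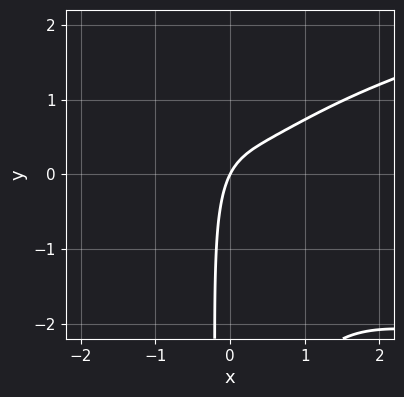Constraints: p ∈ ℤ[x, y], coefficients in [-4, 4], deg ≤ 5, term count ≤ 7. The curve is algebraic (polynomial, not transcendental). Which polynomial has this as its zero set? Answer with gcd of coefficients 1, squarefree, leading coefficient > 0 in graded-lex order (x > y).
2*x^2*y^2 - 2*x^3 + 3*x*y - 2*x + y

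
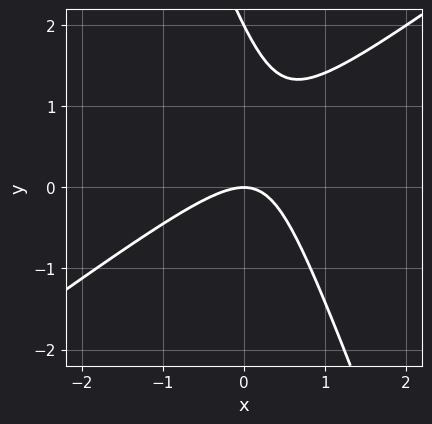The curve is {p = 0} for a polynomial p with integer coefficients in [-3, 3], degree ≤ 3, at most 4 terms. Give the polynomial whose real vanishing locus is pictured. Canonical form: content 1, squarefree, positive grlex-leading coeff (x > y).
2*x^2 - 2*x*y - y^2 + 2*y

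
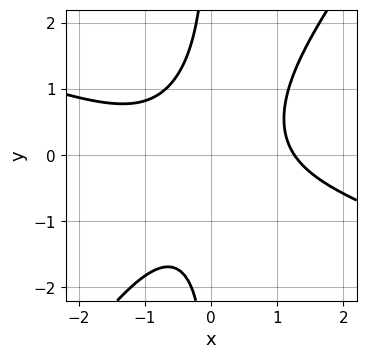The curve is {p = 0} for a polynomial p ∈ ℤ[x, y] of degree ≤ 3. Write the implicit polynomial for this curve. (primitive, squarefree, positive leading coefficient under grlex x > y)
x^3 + 2*x^2*y - 2*x*y^2 - 2

deg p = 3.
Against the integer gridlines: it misses every integer gridline on the y-axis.
Putting this together gives p.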